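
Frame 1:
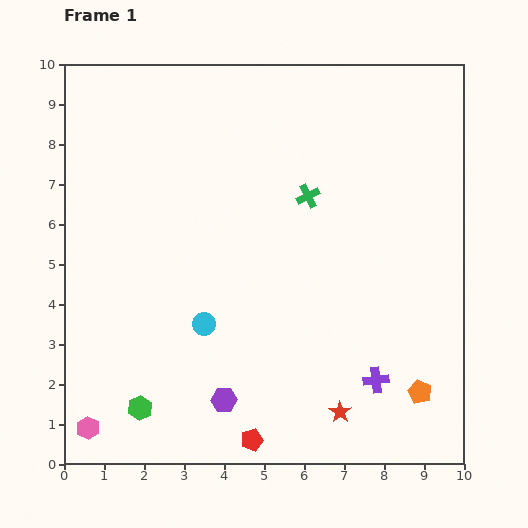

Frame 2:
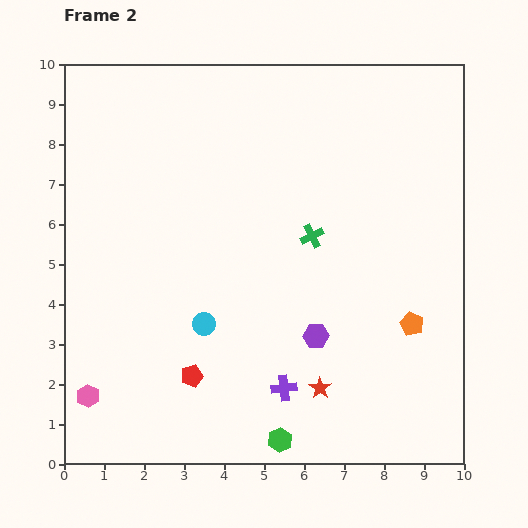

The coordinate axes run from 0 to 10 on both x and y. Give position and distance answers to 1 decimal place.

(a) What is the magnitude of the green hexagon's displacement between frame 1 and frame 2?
3.6

The green hexagon moved from (1.9, 1.4) to (5.4, 0.6), a distance of √(3.5² + 0.8²) ≈ 3.6.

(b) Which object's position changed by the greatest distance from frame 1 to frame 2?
the green hexagon

(moved 3.6; next 2.8)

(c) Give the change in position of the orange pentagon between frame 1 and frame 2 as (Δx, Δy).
(-0.2, 1.7)

The orange pentagon was at (8.9, 1.8) in frame 1 and (8.7, 3.5) in frame 2.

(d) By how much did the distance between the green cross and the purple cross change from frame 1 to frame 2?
-1.0

Distance in frame 1: 4.9. Distance in frame 2: 3.9.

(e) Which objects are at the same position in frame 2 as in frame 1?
the cyan circle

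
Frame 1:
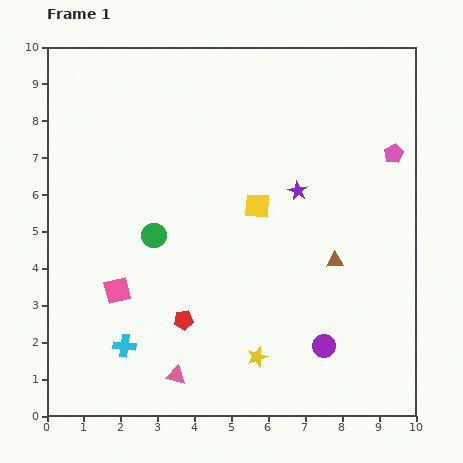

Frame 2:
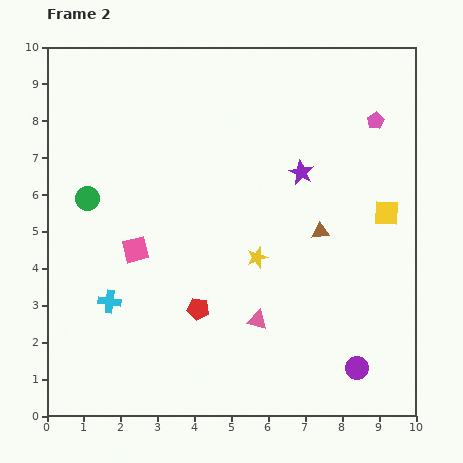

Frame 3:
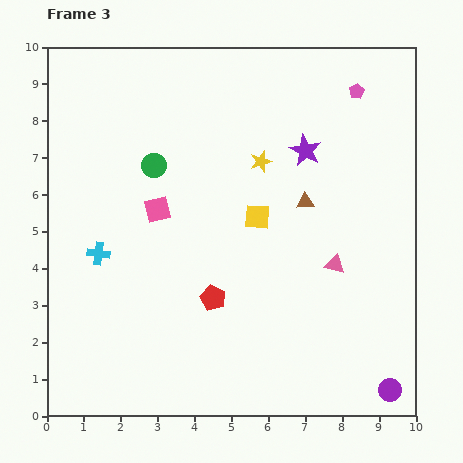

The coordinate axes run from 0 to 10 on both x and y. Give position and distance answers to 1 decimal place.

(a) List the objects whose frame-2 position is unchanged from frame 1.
none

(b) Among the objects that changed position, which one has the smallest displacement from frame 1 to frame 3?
the yellow square

(moved 0.3)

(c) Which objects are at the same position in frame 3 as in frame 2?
none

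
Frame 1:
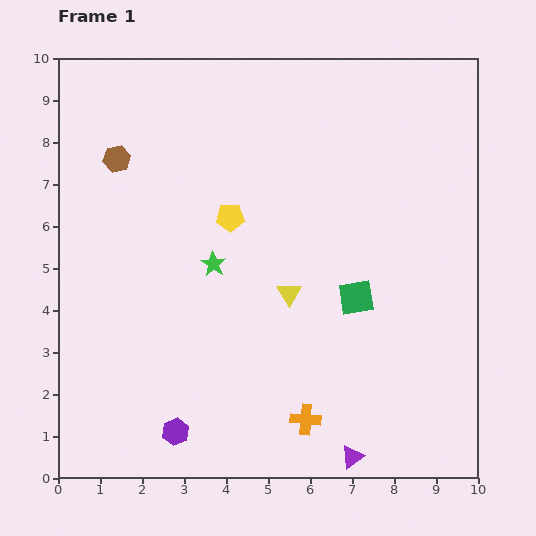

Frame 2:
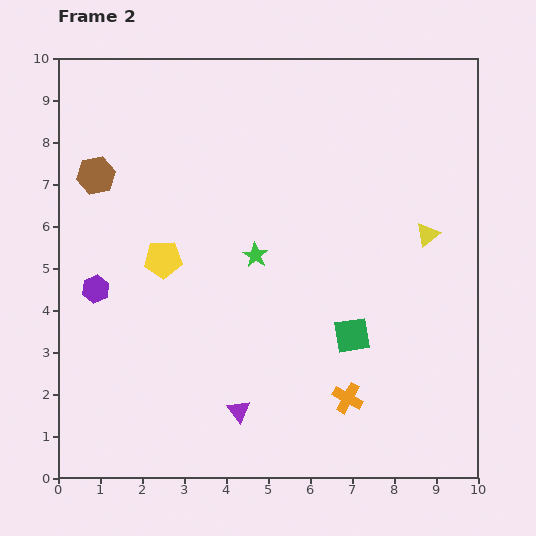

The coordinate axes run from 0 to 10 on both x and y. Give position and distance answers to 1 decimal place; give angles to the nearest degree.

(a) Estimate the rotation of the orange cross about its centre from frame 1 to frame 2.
23° clockwise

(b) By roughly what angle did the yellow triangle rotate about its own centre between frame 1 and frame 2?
22° clockwise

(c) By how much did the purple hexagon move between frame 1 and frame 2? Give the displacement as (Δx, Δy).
(-1.9, 3.4)

The purple hexagon was at (2.8, 1.1) in frame 1 and (0.9, 4.5) in frame 2.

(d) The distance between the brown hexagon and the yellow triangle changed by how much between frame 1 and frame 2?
+2.8

Distance in frame 1: 5.2. Distance in frame 2: 8.0.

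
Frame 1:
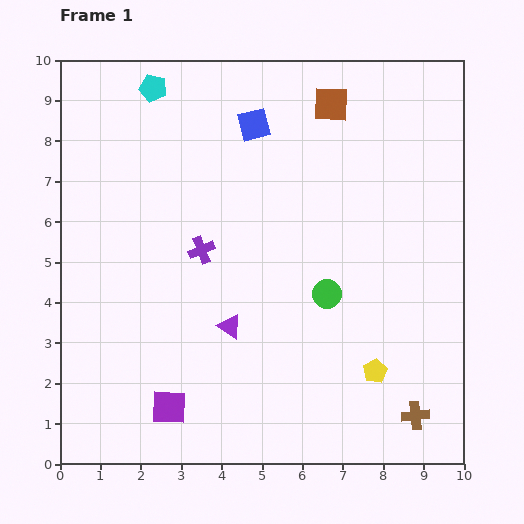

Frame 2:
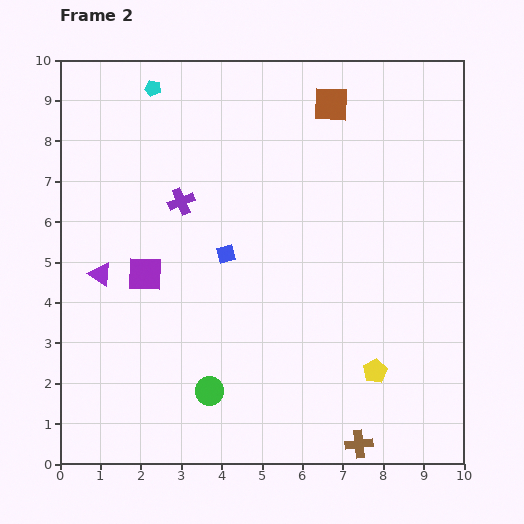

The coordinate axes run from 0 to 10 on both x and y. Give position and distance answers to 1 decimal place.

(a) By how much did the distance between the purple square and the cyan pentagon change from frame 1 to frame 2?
-3.3

Distance in frame 1: 7.9. Distance in frame 2: 4.6.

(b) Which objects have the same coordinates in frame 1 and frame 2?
the cyan pentagon, the yellow pentagon, the brown square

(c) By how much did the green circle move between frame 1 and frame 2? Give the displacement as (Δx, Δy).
(-2.9, -2.4)

The green circle was at (6.6, 4.2) in frame 1 and (3.7, 1.8) in frame 2.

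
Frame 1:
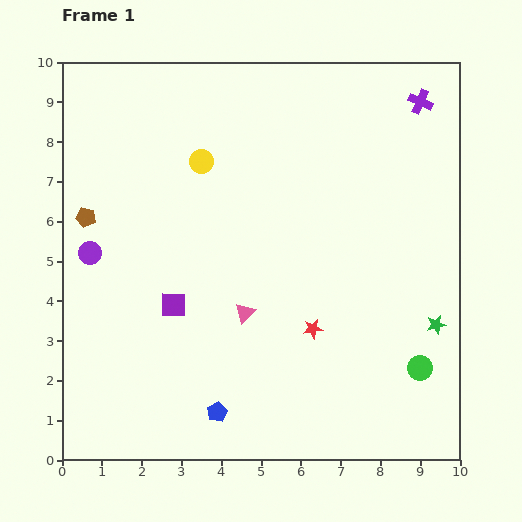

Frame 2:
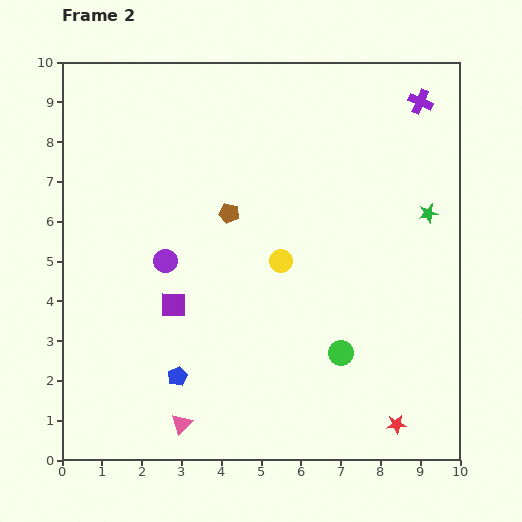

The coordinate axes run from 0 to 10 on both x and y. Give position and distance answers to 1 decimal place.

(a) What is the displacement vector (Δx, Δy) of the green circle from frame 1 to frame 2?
(-2.0, 0.4)

The green circle was at (9.0, 2.3) in frame 1 and (7.0, 2.7) in frame 2.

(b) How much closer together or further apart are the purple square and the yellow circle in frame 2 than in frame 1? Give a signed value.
-0.8

Distance in frame 1: 3.7. Distance in frame 2: 2.9.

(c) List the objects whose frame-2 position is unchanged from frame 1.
the purple square, the purple cross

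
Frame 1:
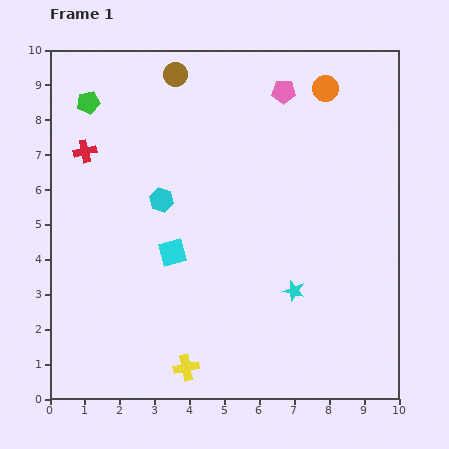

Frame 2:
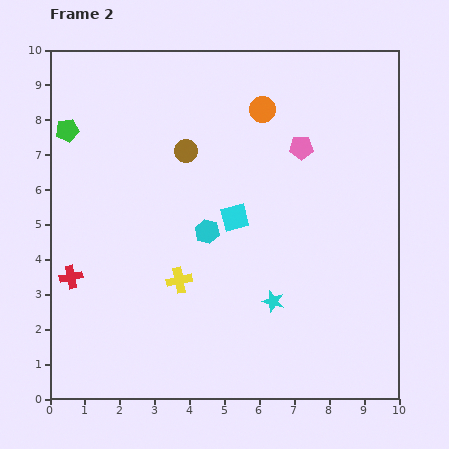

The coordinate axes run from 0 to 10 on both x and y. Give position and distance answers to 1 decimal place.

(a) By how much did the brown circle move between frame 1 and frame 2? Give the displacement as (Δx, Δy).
(0.3, -2.2)

The brown circle was at (3.6, 9.3) in frame 1 and (3.9, 7.1) in frame 2.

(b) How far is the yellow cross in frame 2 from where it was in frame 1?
2.5

The yellow cross moved from (3.9, 0.9) to (3.7, 3.4), a distance of √(0.2² + 2.5²) ≈ 2.5.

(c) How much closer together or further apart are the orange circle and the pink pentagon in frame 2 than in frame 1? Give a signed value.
+0.4

Distance in frame 1: 1.2. Distance in frame 2: 1.6.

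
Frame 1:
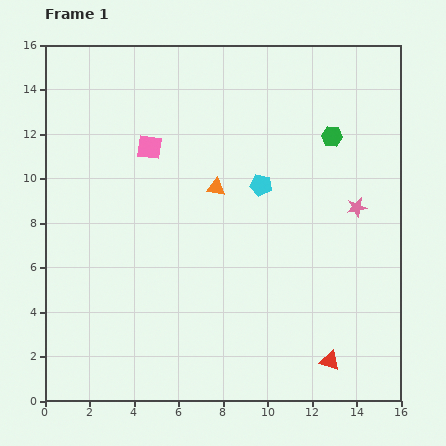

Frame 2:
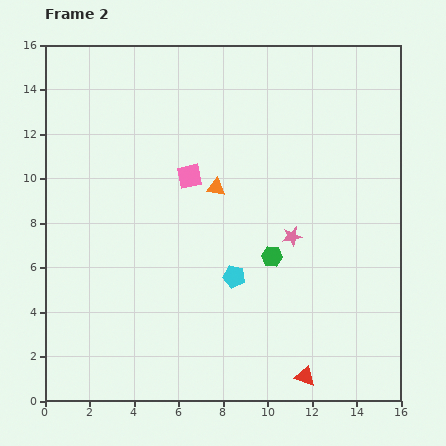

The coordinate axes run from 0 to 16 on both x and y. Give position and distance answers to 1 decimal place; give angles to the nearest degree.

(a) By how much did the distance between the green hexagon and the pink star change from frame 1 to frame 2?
-2.1

Distance in frame 1: 3.4. Distance in frame 2: 1.3.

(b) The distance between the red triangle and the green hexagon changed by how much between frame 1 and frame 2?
-4.5

Distance in frame 1: 10.1. Distance in frame 2: 5.6.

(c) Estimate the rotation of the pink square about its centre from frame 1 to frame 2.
18° counter-clockwise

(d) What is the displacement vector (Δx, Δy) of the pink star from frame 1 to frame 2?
(-2.9, -1.3)

The pink star was at (14.0, 8.7) in frame 1 and (11.1, 7.4) in frame 2.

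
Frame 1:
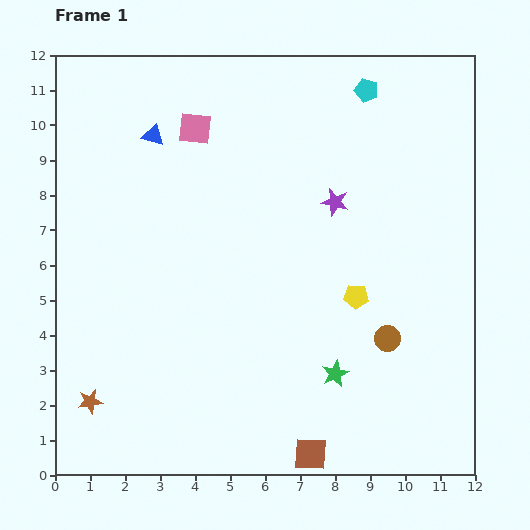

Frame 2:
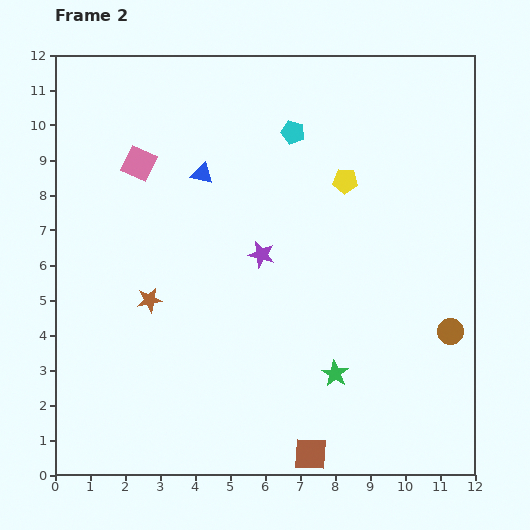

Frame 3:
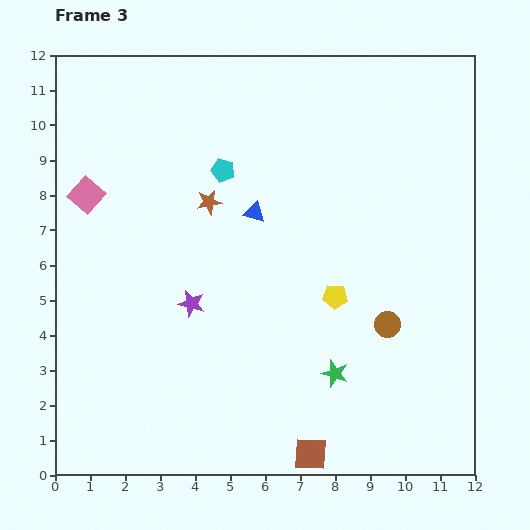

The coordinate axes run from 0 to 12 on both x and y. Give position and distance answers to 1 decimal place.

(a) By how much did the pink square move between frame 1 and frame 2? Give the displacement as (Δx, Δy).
(-1.6, -1.0)

The pink square was at (4.0, 9.9) in frame 1 and (2.4, 8.9) in frame 2.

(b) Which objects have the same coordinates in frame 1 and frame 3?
the green star, the brown square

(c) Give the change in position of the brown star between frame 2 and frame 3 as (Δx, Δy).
(1.7, 2.8)

The brown star was at (2.7, 5.0) in frame 2 and (4.4, 7.8) in frame 3.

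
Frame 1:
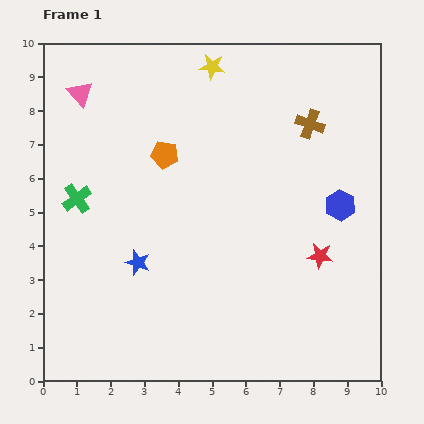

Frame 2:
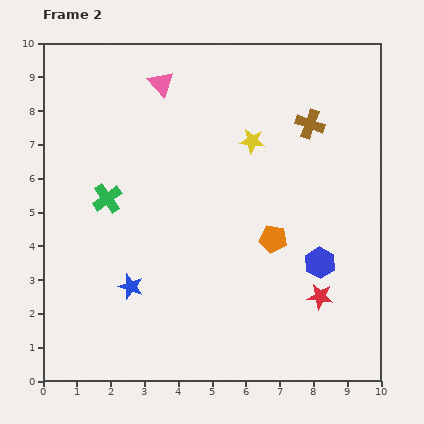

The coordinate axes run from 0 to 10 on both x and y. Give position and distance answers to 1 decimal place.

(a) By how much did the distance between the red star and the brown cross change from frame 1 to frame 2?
+1.2

Distance in frame 1: 3.9. Distance in frame 2: 5.1.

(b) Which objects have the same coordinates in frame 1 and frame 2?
the brown cross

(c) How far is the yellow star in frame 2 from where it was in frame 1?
2.5

The yellow star moved from (5.0, 9.3) to (6.2, 7.1), a distance of √(1.2² + 2.2²) ≈ 2.5.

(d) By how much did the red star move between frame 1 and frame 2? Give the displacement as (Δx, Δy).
(0.0, -1.2)

The red star was at (8.2, 3.7) in frame 1 and (8.2, 2.5) in frame 2.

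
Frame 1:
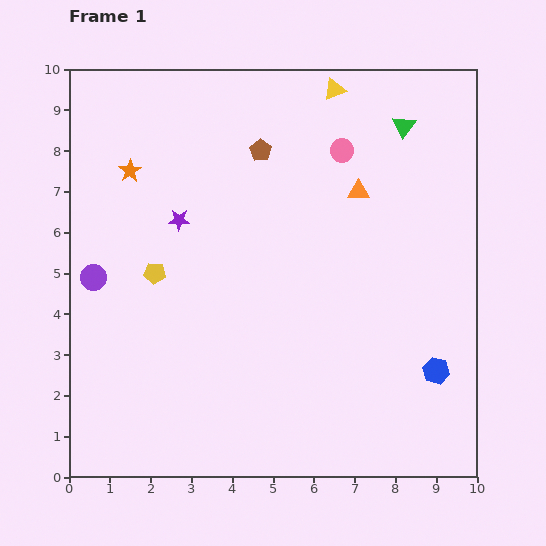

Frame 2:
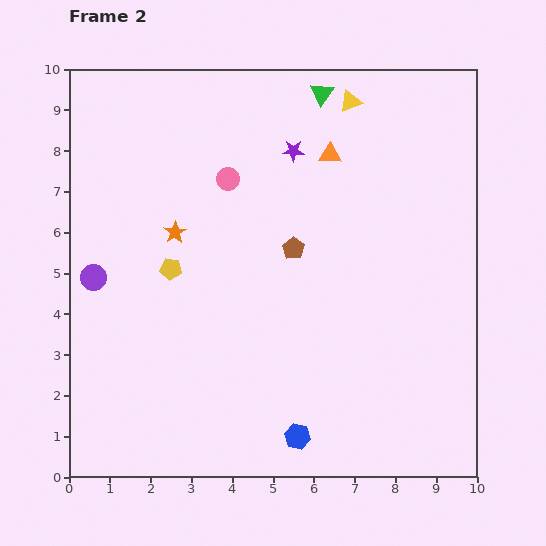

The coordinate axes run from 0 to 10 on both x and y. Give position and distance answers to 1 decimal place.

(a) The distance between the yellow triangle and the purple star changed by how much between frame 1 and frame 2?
-3.2

Distance in frame 1: 5.0. Distance in frame 2: 1.8.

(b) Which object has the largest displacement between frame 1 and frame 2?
the blue hexagon

(moved 3.8; next 3.3)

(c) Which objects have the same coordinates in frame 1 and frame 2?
the purple circle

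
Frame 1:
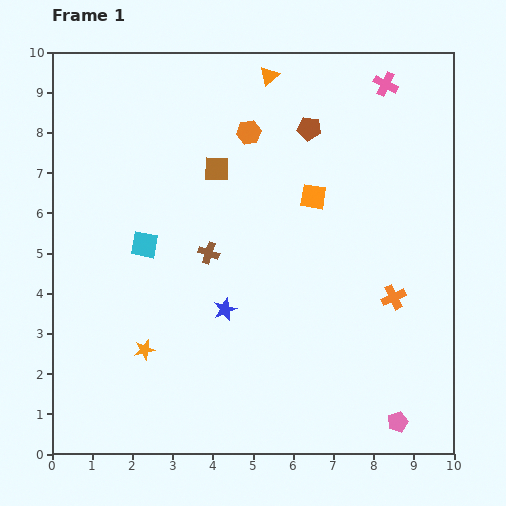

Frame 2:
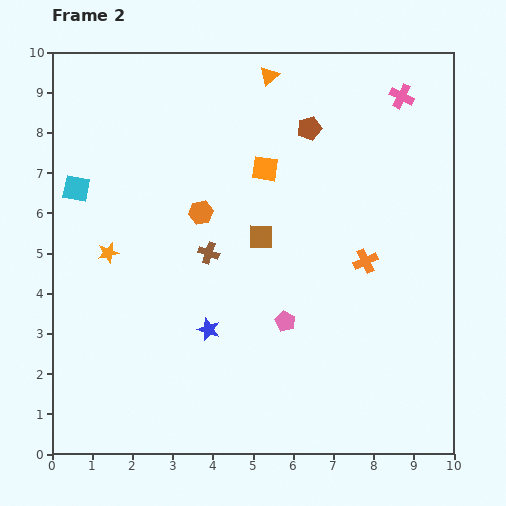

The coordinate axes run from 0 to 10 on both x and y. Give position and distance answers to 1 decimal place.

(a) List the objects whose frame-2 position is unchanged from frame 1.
the orange triangle, the brown cross, the brown pentagon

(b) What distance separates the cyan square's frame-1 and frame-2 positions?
2.2

The cyan square moved from (2.3, 5.2) to (0.6, 6.6), a distance of √(1.7² + 1.4²) ≈ 2.2.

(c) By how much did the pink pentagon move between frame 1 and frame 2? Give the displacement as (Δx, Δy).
(-2.8, 2.5)

The pink pentagon was at (8.6, 0.8) in frame 1 and (5.8, 3.3) in frame 2.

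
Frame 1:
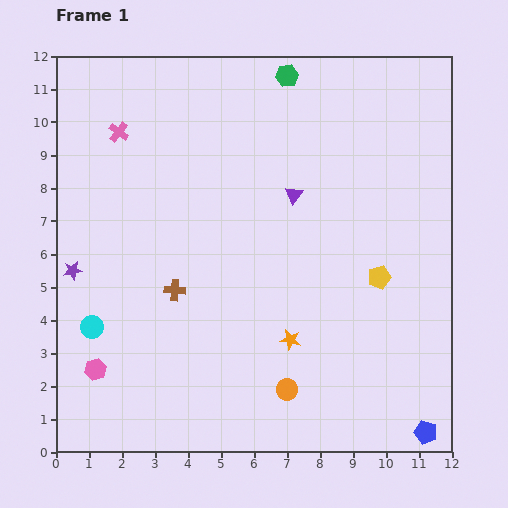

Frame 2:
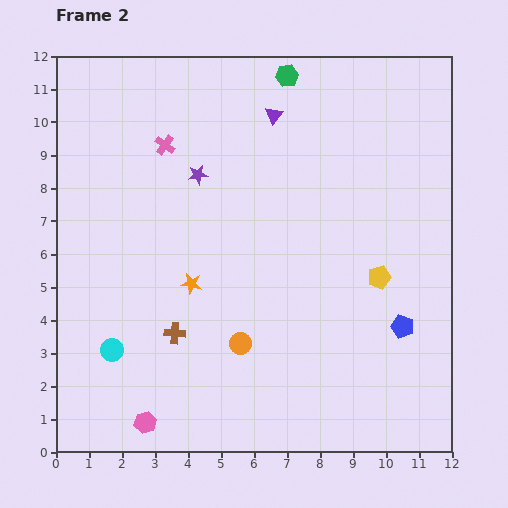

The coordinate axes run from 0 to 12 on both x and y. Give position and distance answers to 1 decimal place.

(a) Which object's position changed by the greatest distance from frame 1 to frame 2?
the purple star

(moved 4.8; next 3.4)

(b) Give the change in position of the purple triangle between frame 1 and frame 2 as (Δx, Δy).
(-0.6, 2.4)

The purple triangle was at (7.2, 7.8) in frame 1 and (6.6, 10.2) in frame 2.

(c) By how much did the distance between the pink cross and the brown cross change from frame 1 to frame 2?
+0.6

Distance in frame 1: 5.1. Distance in frame 2: 5.7.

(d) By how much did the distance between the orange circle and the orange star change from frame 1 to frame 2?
+0.8

Distance in frame 1: 1.5. Distance in frame 2: 2.3.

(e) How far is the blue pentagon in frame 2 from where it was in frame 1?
3.3

The blue pentagon moved from (11.2, 0.6) to (10.5, 3.8), a distance of √(0.7² + 3.2²) ≈ 3.3.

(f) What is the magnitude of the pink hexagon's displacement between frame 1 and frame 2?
2.2

The pink hexagon moved from (1.2, 2.5) to (2.7, 0.9), a distance of √(1.5² + 1.6²) ≈ 2.2.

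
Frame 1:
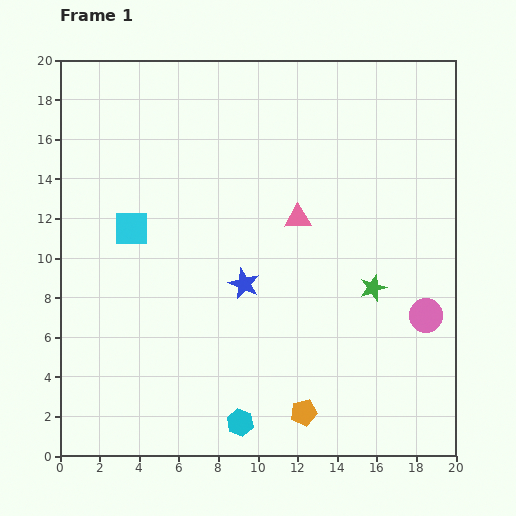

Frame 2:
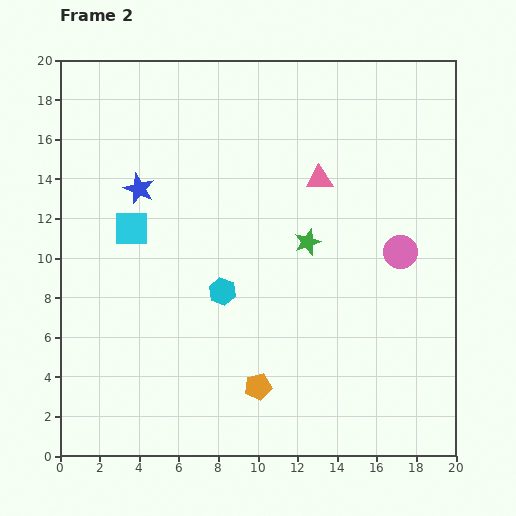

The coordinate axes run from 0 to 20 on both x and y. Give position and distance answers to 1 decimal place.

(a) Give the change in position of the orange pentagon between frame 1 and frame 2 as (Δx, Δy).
(-2.3, 1.3)

The orange pentagon was at (12.3, 2.2) in frame 1 and (10.0, 3.5) in frame 2.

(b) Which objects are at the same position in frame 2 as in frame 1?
the cyan square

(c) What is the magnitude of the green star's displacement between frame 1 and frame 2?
4.0

The green star moved from (15.8, 8.5) to (12.5, 10.8), a distance of √(3.3² + 2.3²) ≈ 4.0.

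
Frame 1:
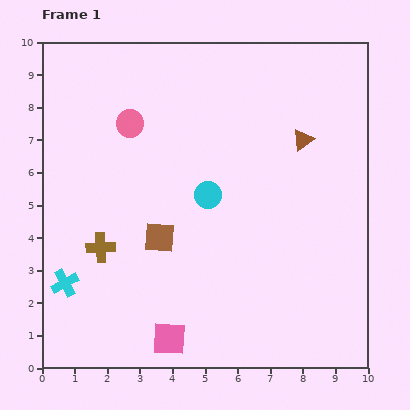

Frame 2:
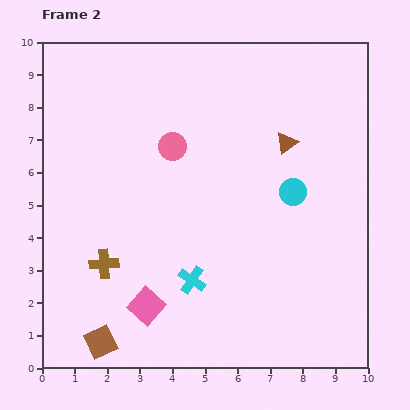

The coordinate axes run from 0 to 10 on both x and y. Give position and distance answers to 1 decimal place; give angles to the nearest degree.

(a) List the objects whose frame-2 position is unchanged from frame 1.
none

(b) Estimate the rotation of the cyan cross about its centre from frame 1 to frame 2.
28° counter-clockwise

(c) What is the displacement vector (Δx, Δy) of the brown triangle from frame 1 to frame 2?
(-0.5, -0.1)

The brown triangle was at (8.0, 7.0) in frame 1 and (7.5, 6.9) in frame 2.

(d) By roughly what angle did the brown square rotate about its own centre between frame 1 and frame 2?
30° counter-clockwise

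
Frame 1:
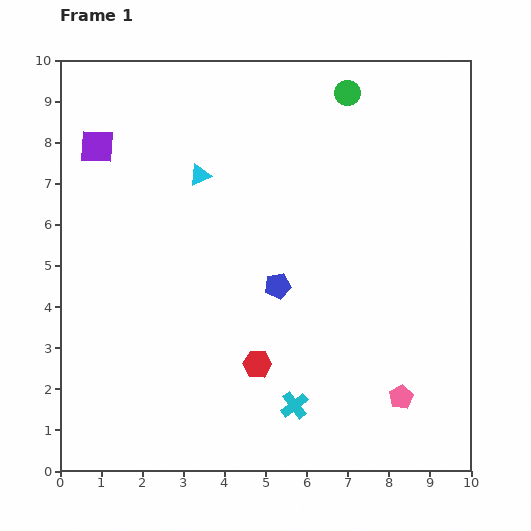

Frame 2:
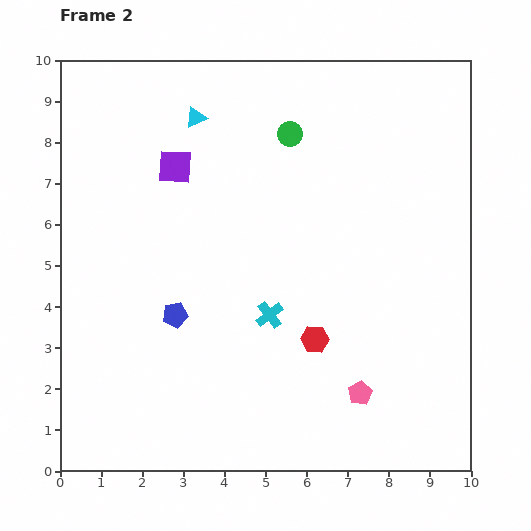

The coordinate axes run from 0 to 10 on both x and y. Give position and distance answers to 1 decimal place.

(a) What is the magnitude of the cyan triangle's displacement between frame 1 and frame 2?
1.4

The cyan triangle moved from (3.4, 7.2) to (3.3, 8.6), a distance of √(0.1² + 1.4²) ≈ 1.4.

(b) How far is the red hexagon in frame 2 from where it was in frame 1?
1.5

The red hexagon moved from (4.8, 2.6) to (6.2, 3.2), a distance of √(1.4² + 0.6²) ≈ 1.5.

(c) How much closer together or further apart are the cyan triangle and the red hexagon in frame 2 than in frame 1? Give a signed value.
+1.3

Distance in frame 1: 4.8. Distance in frame 2: 6.1.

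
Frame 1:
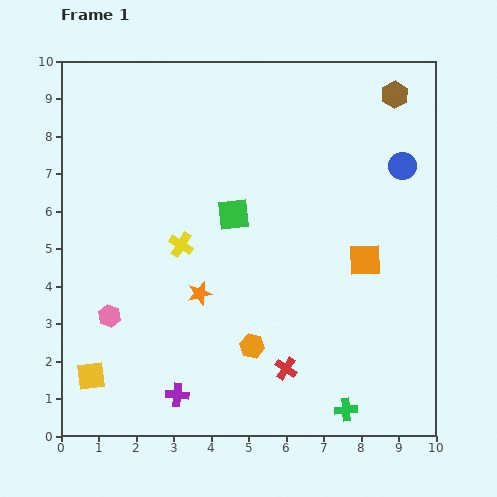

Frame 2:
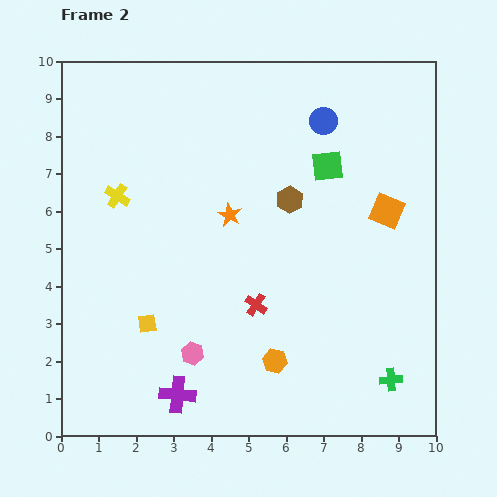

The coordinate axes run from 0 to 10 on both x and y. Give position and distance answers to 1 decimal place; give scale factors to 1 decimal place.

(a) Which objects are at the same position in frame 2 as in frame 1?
the purple cross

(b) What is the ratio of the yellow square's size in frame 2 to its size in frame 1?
0.6×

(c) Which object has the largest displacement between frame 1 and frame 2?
the brown hexagon

(moved 4.0; next 2.8)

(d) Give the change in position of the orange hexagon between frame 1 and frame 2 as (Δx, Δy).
(0.6, -0.4)

The orange hexagon was at (5.1, 2.4) in frame 1 and (5.7, 2.0) in frame 2.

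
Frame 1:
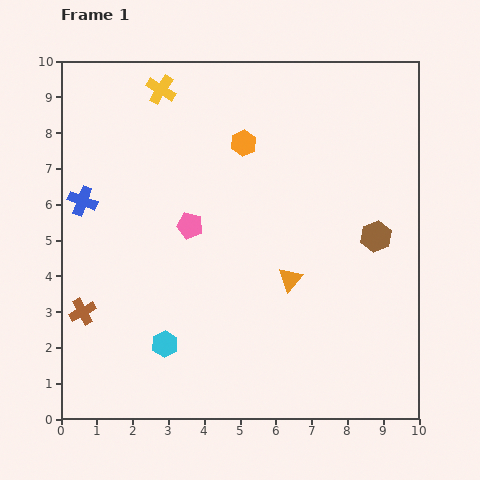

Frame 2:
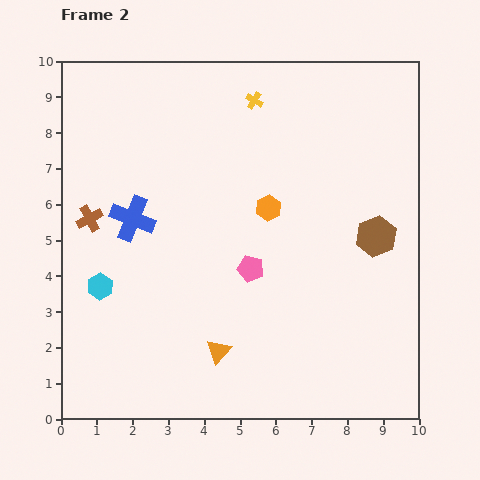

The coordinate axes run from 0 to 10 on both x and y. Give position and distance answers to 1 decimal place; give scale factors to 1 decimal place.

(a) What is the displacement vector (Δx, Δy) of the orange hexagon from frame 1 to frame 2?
(0.7, -1.8)

The orange hexagon was at (5.1, 7.7) in frame 1 and (5.8, 5.9) in frame 2.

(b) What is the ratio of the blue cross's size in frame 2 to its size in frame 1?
1.6×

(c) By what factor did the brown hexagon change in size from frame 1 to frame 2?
1.3×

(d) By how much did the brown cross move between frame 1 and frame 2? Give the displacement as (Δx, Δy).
(0.2, 2.6)

The brown cross was at (0.6, 3.0) in frame 1 and (0.8, 5.6) in frame 2.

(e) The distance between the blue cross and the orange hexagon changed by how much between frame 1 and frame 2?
-1.0

Distance in frame 1: 4.8. Distance in frame 2: 3.8.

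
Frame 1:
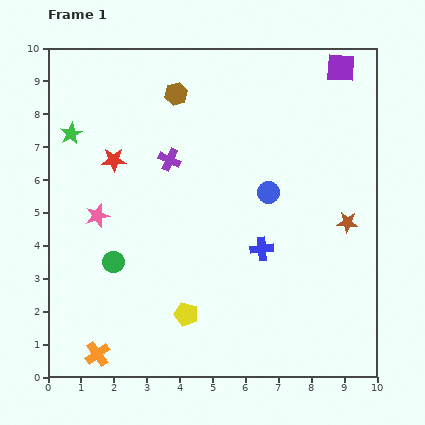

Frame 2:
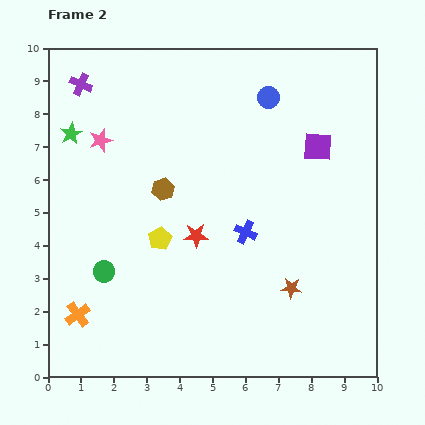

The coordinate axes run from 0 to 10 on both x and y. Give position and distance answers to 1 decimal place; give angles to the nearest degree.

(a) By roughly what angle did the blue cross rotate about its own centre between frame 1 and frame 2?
31° clockwise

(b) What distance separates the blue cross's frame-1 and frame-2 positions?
0.7

The blue cross moved from (6.5, 3.9) to (6.0, 4.4), a distance of √(0.5² + 0.5²) ≈ 0.7.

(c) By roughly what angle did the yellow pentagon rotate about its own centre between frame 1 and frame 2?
28° clockwise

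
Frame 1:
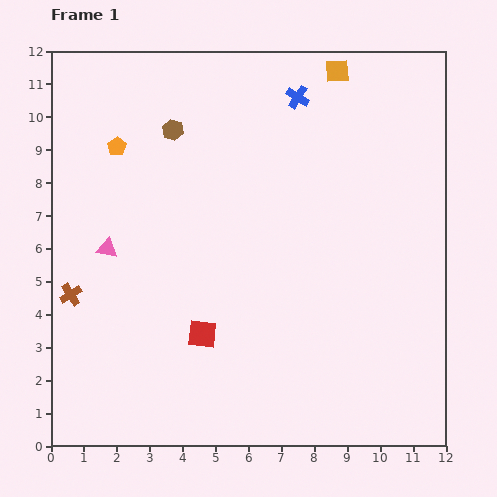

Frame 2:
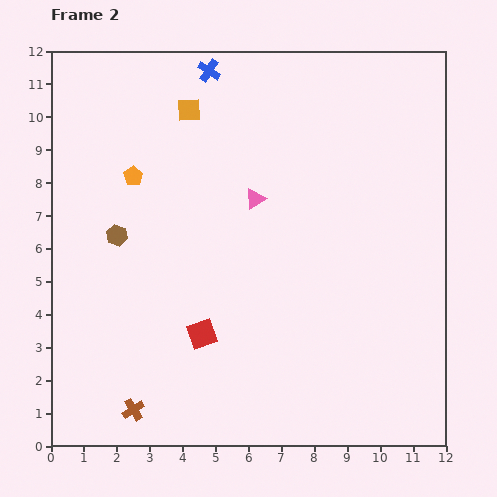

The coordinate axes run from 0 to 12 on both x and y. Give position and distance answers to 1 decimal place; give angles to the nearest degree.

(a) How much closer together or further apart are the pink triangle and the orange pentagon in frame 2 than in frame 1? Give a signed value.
+0.7

Distance in frame 1: 3.1. Distance in frame 2: 3.8.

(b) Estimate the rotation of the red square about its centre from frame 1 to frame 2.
25° counter-clockwise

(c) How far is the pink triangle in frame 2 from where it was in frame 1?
4.7

The pink triangle moved from (1.7, 6.0) to (6.2, 7.5), a distance of √(4.5² + 1.5²) ≈ 4.7.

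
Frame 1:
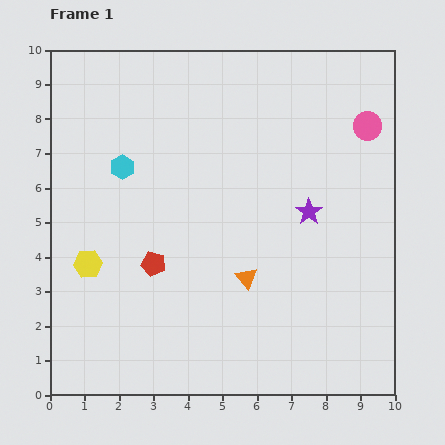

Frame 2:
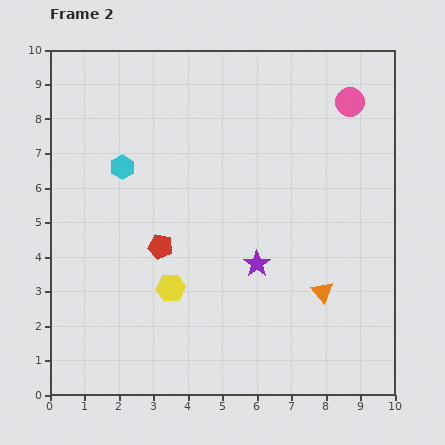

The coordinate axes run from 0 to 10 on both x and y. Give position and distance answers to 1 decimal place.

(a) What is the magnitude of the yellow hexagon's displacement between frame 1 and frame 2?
2.5

The yellow hexagon moved from (1.1, 3.8) to (3.5, 3.1), a distance of √(2.4² + 0.7²) ≈ 2.5.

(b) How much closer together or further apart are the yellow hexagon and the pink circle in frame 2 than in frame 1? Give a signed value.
-1.5

Distance in frame 1: 9.0. Distance in frame 2: 7.5.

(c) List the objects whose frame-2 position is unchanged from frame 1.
the cyan hexagon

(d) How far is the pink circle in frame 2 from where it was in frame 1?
0.9

The pink circle moved from (9.2, 7.8) to (8.7, 8.5), a distance of √(0.5² + 0.7²) ≈ 0.9.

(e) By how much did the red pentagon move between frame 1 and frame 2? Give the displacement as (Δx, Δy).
(0.2, 0.5)

The red pentagon was at (3.0, 3.8) in frame 1 and (3.2, 4.3) in frame 2.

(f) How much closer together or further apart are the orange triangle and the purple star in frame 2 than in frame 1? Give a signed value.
-0.5

Distance in frame 1: 2.6. Distance in frame 2: 2.1.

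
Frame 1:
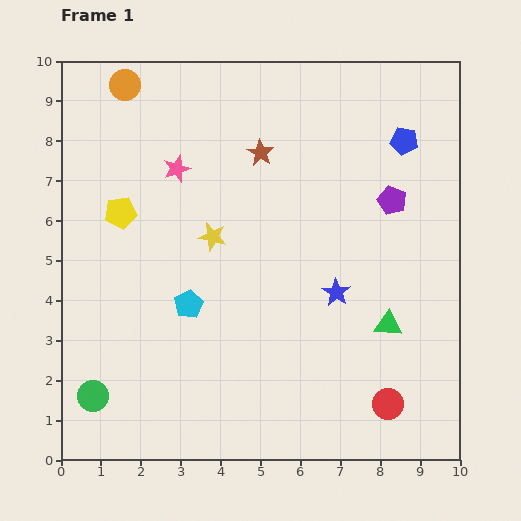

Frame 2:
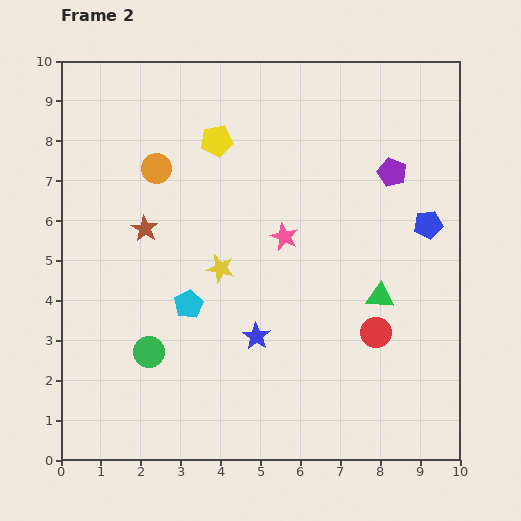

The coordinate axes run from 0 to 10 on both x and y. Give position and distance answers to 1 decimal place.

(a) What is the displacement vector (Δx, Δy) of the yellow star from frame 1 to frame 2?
(0.2, -0.8)

The yellow star was at (3.8, 5.6) in frame 1 and (4.0, 4.8) in frame 2.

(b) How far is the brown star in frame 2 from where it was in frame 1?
3.5

The brown star moved from (5.0, 7.7) to (2.1, 5.8), a distance of √(2.9² + 1.9²) ≈ 3.5.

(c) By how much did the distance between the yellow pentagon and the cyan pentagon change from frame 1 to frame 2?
+1.3

Distance in frame 1: 2.9. Distance in frame 2: 4.2.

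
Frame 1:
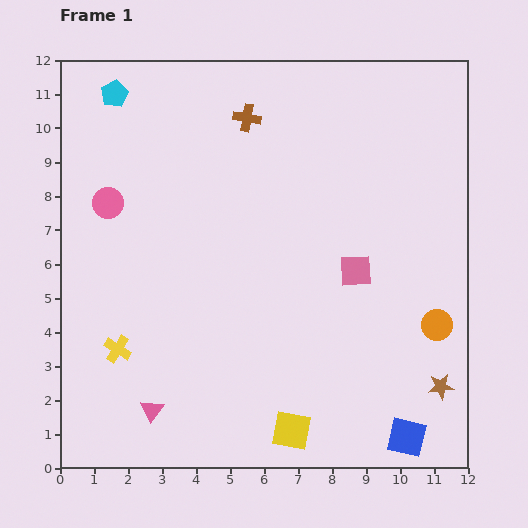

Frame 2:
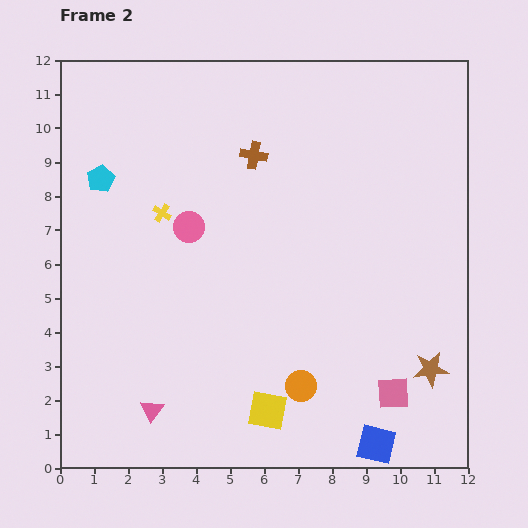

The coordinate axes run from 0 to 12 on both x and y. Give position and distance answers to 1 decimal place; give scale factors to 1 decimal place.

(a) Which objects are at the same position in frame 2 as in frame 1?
the pink triangle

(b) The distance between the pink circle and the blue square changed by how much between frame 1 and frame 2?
-2.8

Distance in frame 1: 11.2. Distance in frame 2: 8.4.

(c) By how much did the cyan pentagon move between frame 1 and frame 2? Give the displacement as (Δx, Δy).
(-0.4, -2.5)

The cyan pentagon was at (1.6, 11.0) in frame 1 and (1.2, 8.5) in frame 2.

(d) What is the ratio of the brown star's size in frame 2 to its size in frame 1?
1.4×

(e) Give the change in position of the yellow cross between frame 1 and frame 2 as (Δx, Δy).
(1.3, 4.0)

The yellow cross was at (1.7, 3.5) in frame 1 and (3.0, 7.5) in frame 2.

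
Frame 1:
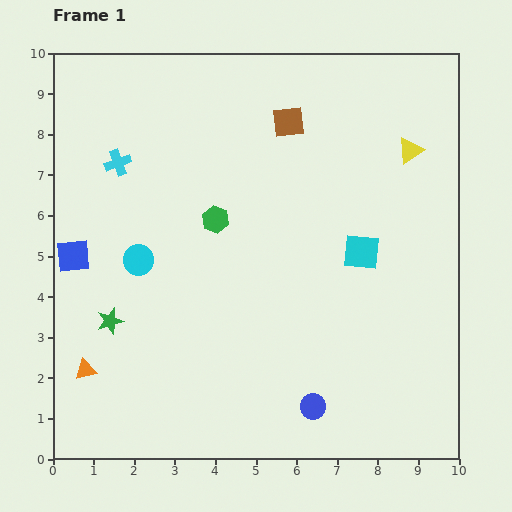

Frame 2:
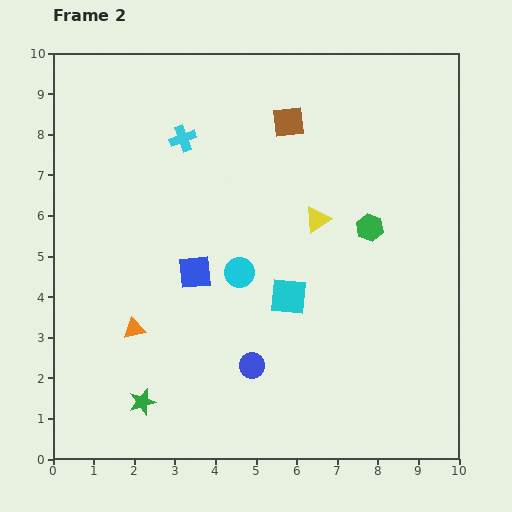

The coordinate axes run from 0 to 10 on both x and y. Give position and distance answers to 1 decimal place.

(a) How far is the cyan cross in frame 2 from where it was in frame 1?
1.7

The cyan cross moved from (1.6, 7.3) to (3.2, 7.9), a distance of √(1.6² + 0.6²) ≈ 1.7.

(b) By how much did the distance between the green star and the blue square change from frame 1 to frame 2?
+1.7

Distance in frame 1: 1.8. Distance in frame 2: 3.5.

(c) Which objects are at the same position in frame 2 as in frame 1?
the brown square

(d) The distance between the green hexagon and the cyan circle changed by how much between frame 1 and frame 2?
+1.3

Distance in frame 1: 2.1. Distance in frame 2: 3.4.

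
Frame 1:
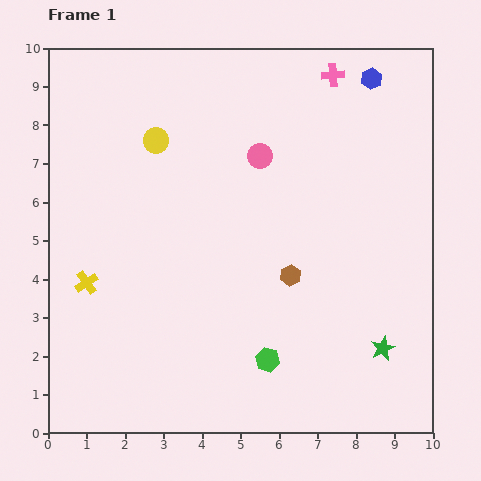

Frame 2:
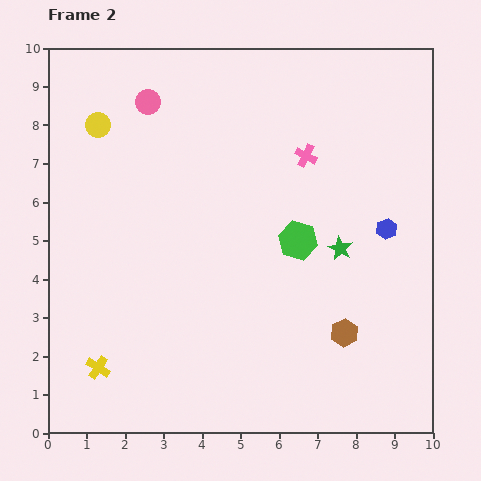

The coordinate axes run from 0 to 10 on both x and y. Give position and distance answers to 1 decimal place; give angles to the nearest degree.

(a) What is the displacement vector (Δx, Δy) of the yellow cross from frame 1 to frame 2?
(0.3, -2.2)

The yellow cross was at (1.0, 3.9) in frame 1 and (1.3, 1.7) in frame 2.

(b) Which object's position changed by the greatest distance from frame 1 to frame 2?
the blue hexagon

(moved 3.9; next 3.2)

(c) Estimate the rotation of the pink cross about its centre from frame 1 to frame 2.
32° clockwise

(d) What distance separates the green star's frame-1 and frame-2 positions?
2.8

The green star moved from (8.7, 2.2) to (7.6, 4.8), a distance of √(1.1² + 2.6²) ≈ 2.8.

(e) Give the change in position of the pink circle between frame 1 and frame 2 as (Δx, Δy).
(-2.9, 1.4)

The pink circle was at (5.5, 7.2) in frame 1 and (2.6, 8.6) in frame 2.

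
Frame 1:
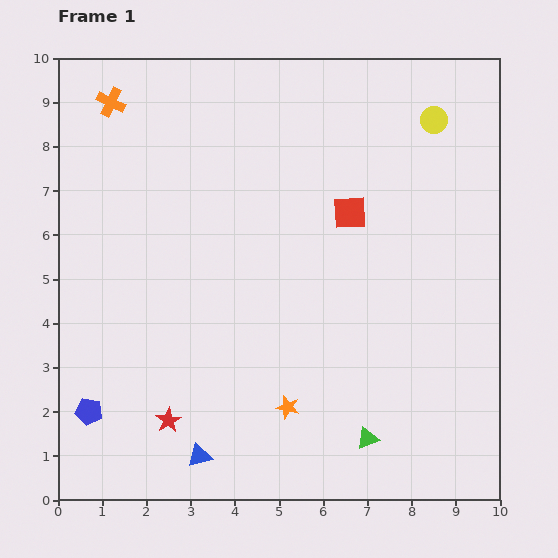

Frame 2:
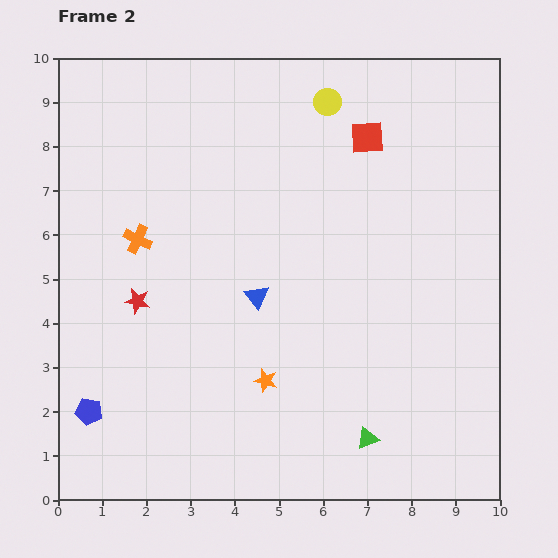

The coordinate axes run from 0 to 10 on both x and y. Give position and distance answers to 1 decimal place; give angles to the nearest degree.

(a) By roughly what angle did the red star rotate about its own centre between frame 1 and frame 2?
28° counter-clockwise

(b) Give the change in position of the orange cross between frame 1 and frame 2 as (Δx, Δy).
(0.6, -3.1)

The orange cross was at (1.2, 9.0) in frame 1 and (1.8, 5.9) in frame 2.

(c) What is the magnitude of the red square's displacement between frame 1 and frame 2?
1.7

The red square moved from (6.6, 6.5) to (7.0, 8.2), a distance of √(0.4² + 1.7²) ≈ 1.7.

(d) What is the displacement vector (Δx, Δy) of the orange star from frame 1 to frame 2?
(-0.5, 0.6)

The orange star was at (5.2, 2.1) in frame 1 and (4.7, 2.7) in frame 2.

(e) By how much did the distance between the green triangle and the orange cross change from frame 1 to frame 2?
-2.7

Distance in frame 1: 9.6. Distance in frame 2: 6.9.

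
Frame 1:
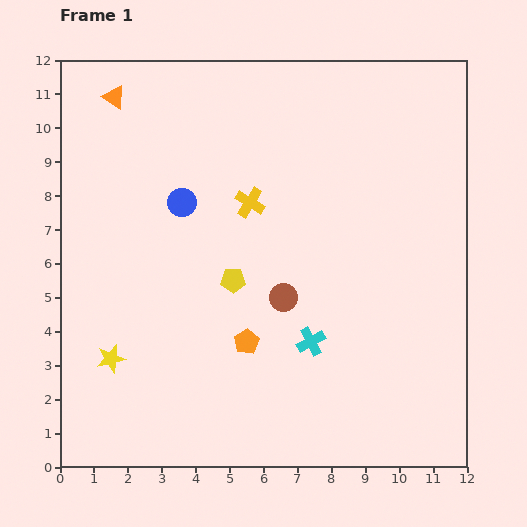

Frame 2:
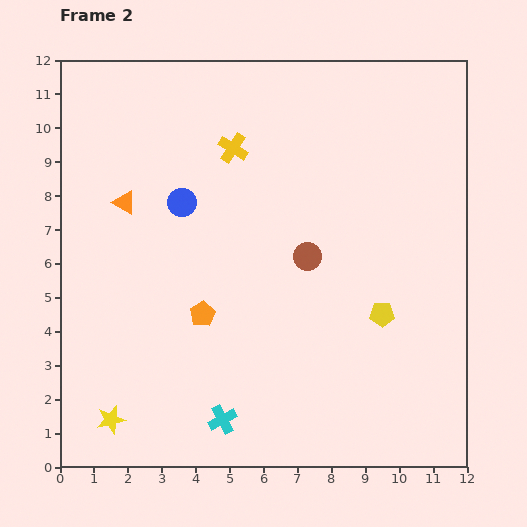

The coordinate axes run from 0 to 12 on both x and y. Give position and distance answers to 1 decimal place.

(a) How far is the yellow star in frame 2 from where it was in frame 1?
1.8

The yellow star moved from (1.5, 3.2) to (1.5, 1.4), a distance of √(0.0² + 1.8²) ≈ 1.8.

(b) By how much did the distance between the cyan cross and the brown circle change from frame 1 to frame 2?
+3.9

Distance in frame 1: 1.5. Distance in frame 2: 5.4.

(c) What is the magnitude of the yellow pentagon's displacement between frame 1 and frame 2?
4.5

The yellow pentagon moved from (5.1, 5.5) to (9.5, 4.5), a distance of √(4.4² + 1.0²) ≈ 4.5.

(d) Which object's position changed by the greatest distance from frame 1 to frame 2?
the yellow pentagon

(moved 4.5; next 3.5)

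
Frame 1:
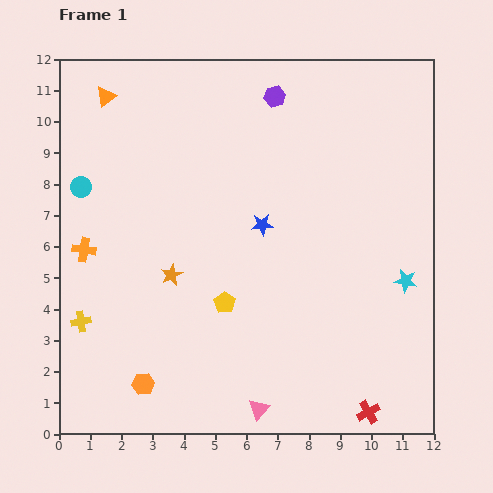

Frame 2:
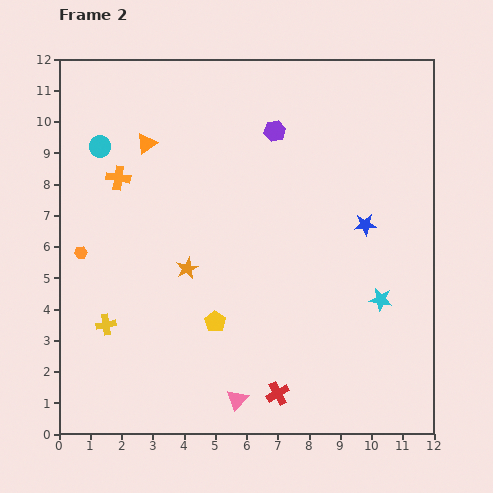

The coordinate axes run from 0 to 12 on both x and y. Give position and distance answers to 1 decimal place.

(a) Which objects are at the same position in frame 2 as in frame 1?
none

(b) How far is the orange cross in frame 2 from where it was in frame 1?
2.5

The orange cross moved from (0.8, 5.9) to (1.9, 8.2), a distance of √(1.1² + 2.3²) ≈ 2.5.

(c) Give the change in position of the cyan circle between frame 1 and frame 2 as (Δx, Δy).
(0.6, 1.3)

The cyan circle was at (0.7, 7.9) in frame 1 and (1.3, 9.2) in frame 2.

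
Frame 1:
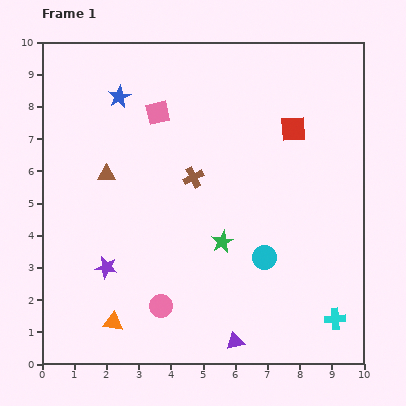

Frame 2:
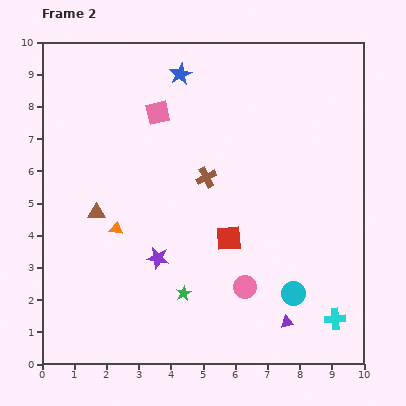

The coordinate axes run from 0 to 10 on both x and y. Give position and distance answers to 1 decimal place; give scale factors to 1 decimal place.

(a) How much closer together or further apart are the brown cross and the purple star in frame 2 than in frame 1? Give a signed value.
-1.0

Distance in frame 1: 3.9. Distance in frame 2: 2.9.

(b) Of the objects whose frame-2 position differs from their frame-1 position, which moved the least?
the brown cross

(moved 0.4)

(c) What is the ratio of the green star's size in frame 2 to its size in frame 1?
0.7×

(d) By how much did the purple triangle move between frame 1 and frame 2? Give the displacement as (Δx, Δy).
(1.6, 0.6)

The purple triangle was at (6.0, 0.7) in frame 1 and (7.6, 1.3) in frame 2.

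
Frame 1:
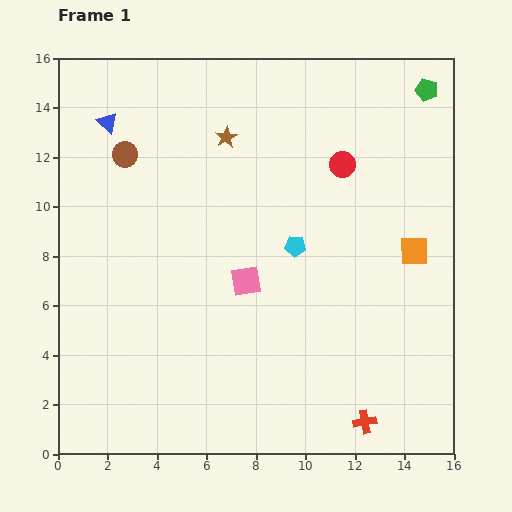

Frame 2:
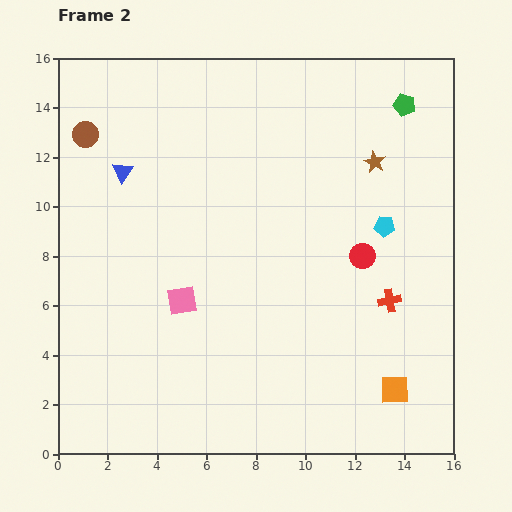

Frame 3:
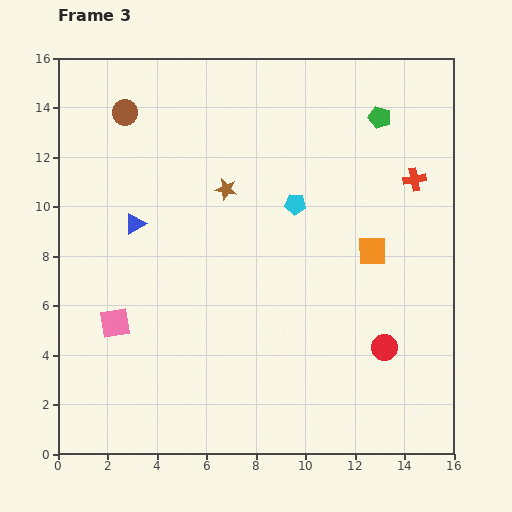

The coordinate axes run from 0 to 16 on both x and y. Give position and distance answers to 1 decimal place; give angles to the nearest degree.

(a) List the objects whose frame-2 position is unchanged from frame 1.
none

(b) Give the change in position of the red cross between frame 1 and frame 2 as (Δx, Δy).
(1.0, 4.9)

The red cross was at (12.4, 1.3) in frame 1 and (13.4, 6.2) in frame 2.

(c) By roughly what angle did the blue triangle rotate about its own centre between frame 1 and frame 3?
45° clockwise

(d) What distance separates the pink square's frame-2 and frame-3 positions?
2.8

The pink square moved from (5.0, 6.2) to (2.3, 5.3), a distance of √(2.7² + 0.9²) ≈ 2.8.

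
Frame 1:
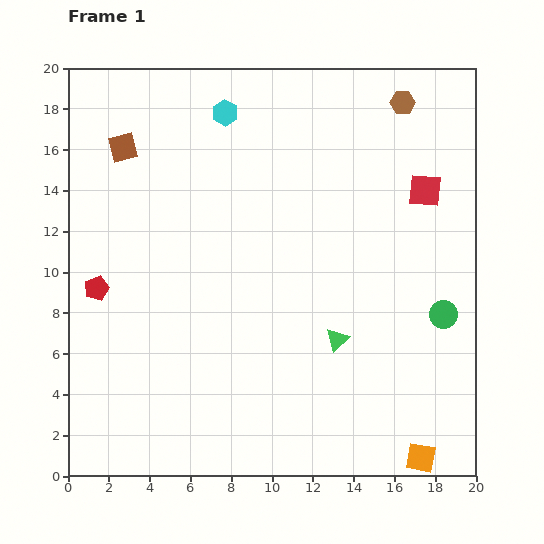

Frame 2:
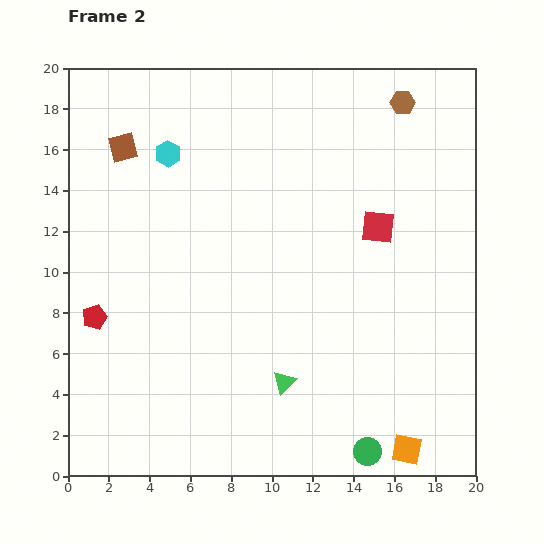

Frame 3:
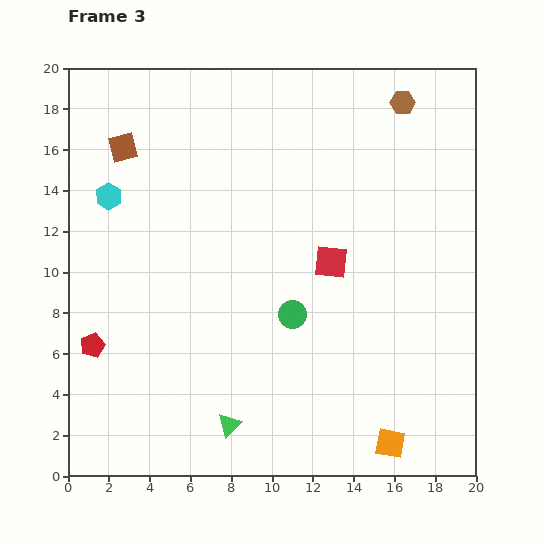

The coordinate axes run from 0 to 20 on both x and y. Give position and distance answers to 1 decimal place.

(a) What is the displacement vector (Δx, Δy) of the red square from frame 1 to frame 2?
(-2.3, -1.8)

The red square was at (17.5, 14.0) in frame 1 and (15.2, 12.2) in frame 2.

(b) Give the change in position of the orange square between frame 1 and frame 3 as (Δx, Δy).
(-1.5, 0.7)

The orange square was at (17.3, 0.9) in frame 1 and (15.8, 1.6) in frame 3.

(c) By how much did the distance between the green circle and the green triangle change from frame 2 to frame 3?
+0.9

Distance in frame 2: 5.3. Distance in frame 3: 6.2.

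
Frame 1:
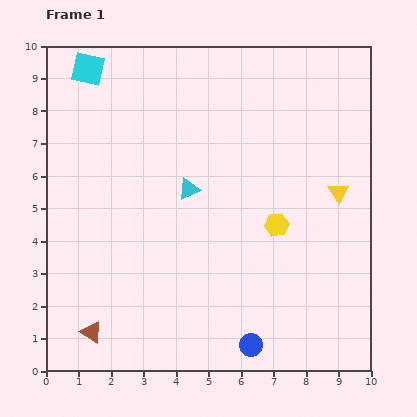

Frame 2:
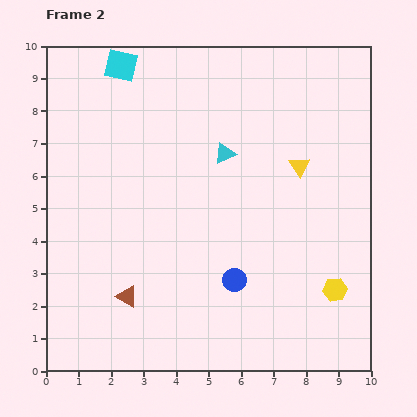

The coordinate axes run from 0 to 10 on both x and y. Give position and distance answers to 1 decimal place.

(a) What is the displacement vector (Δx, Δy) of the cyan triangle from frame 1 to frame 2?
(1.1, 1.1)

The cyan triangle was at (4.4, 5.6) in frame 1 and (5.5, 6.7) in frame 2.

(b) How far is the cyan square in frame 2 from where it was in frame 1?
1.0

The cyan square moved from (1.3, 9.3) to (2.3, 9.4), a distance of √(1.0² + 0.1²) ≈ 1.0.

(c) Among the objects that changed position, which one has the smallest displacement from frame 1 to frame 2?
the cyan square

(moved 1.0)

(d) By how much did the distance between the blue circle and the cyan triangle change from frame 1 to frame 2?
-1.3

Distance in frame 1: 5.2. Distance in frame 2: 3.9.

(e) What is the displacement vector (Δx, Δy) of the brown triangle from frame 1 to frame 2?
(1.1, 1.1)

The brown triangle was at (1.4, 1.2) in frame 1 and (2.5, 2.3) in frame 2.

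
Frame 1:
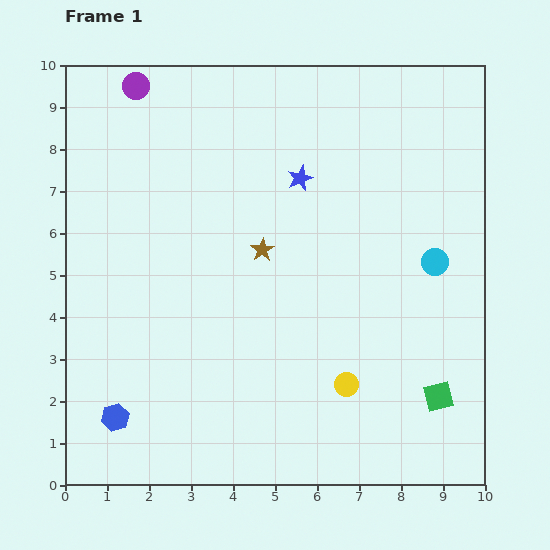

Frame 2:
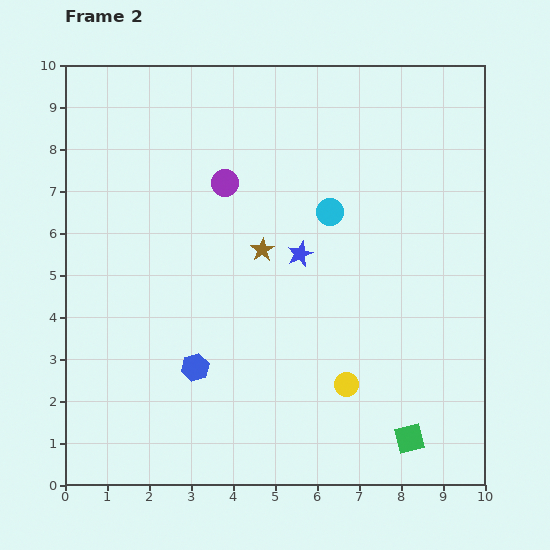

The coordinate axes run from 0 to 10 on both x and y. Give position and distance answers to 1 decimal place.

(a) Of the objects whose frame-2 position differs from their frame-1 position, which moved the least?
the green square

(moved 1.2)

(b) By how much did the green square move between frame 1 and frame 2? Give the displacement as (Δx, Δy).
(-0.7, -1.0)

The green square was at (8.9, 2.1) in frame 1 and (8.2, 1.1) in frame 2.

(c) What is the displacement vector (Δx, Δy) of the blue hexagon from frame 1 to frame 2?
(1.9, 1.2)

The blue hexagon was at (1.2, 1.6) in frame 1 and (3.1, 2.8) in frame 2.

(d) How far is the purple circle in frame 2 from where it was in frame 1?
3.1

The purple circle moved from (1.7, 9.5) to (3.8, 7.2), a distance of √(2.1² + 2.3²) ≈ 3.1.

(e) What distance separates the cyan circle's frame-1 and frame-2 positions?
2.8

The cyan circle moved from (8.8, 5.3) to (6.3, 6.5), a distance of √(2.5² + 1.2²) ≈ 2.8.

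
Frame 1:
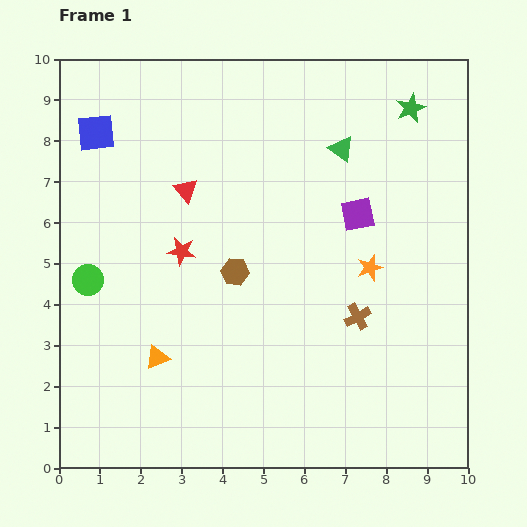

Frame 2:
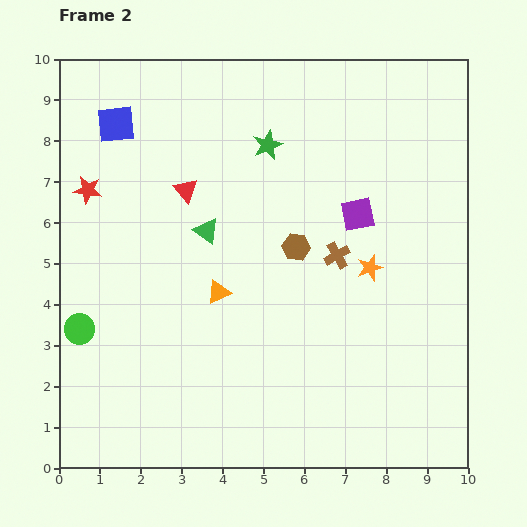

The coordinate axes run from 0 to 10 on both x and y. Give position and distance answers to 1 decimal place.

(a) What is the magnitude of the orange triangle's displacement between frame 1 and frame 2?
2.2

The orange triangle moved from (2.4, 2.7) to (3.9, 4.3), a distance of √(1.5² + 1.6²) ≈ 2.2.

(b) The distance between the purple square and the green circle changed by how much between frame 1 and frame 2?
+0.6

Distance in frame 1: 6.8. Distance in frame 2: 7.4.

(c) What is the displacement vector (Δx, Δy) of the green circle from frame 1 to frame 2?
(-0.2, -1.2)

The green circle was at (0.7, 4.6) in frame 1 and (0.5, 3.4) in frame 2.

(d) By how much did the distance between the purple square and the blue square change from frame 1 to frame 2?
-0.4

Distance in frame 1: 6.7. Distance in frame 2: 6.3.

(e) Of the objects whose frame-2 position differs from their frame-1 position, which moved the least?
the blue square

(moved 0.5)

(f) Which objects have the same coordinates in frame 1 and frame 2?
the red triangle, the purple square, the orange star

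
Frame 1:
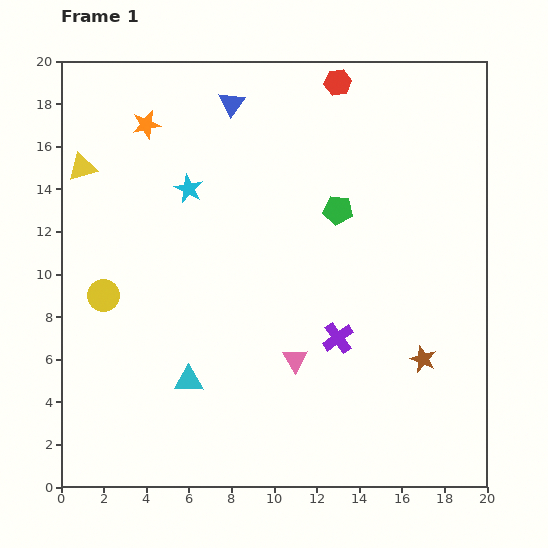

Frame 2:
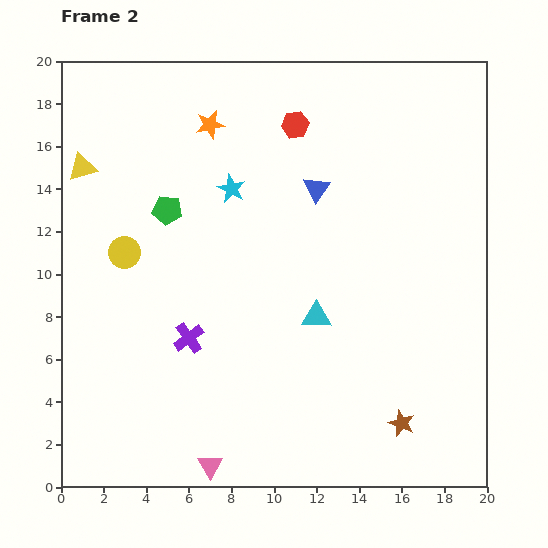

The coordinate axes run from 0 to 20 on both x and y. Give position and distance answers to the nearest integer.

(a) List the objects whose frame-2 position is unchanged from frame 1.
the yellow triangle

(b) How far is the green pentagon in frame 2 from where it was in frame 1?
8

The green pentagon moved from (13, 13) to (5, 13), a distance of √(8² + 0²) ≈ 8.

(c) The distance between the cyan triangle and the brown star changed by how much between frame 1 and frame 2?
-5

Distance in frame 1: 11. Distance in frame 2: 6.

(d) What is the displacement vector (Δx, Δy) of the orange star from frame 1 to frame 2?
(3, 0)

The orange star was at (4, 17) in frame 1 and (7, 17) in frame 2.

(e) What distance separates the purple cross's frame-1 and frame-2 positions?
7

The purple cross moved from (13, 7) to (6, 7), a distance of √(7² + 0²) ≈ 7.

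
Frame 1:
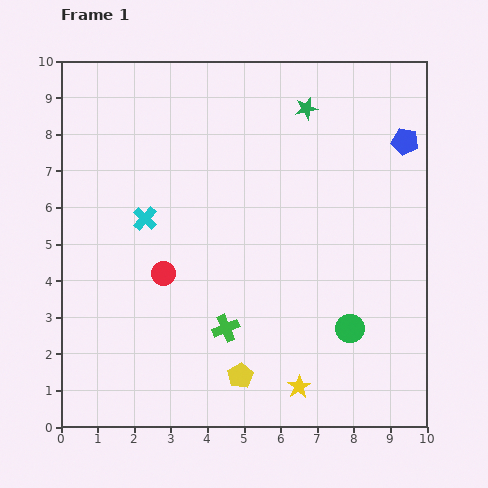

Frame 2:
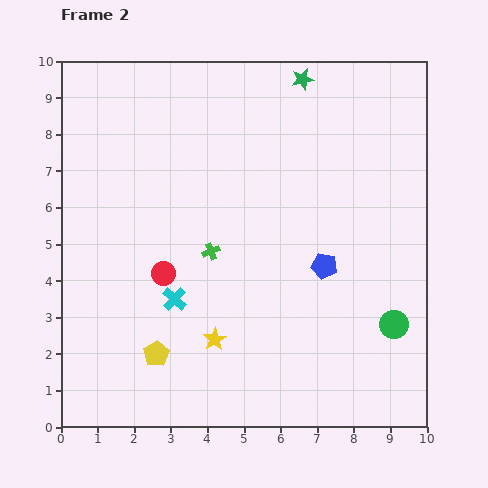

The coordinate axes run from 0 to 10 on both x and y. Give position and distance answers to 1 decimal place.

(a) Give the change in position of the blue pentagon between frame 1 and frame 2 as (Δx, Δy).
(-2.2, -3.4)

The blue pentagon was at (9.4, 7.8) in frame 1 and (7.2, 4.4) in frame 2.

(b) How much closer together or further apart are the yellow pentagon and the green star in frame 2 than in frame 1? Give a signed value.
+1.0

Distance in frame 1: 7.5. Distance in frame 2: 8.5.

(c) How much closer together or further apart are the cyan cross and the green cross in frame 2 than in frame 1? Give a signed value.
-2.1

Distance in frame 1: 3.7. Distance in frame 2: 1.6.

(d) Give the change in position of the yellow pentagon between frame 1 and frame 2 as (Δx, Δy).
(-2.3, 0.6)

The yellow pentagon was at (4.9, 1.4) in frame 1 and (2.6, 2.0) in frame 2.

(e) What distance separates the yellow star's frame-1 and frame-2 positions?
2.6

The yellow star moved from (6.5, 1.1) to (4.2, 2.4), a distance of √(2.3² + 1.3²) ≈ 2.6.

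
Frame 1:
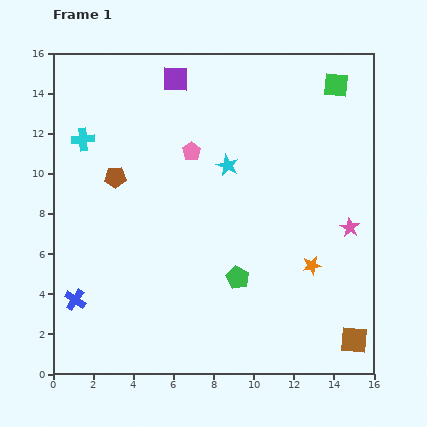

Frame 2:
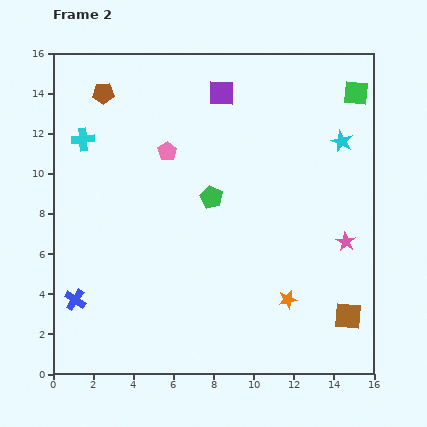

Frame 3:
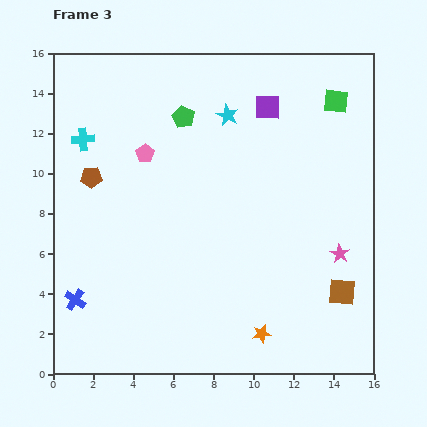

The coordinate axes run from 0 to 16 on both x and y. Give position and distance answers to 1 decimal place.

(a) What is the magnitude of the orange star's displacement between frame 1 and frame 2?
2.1

The orange star moved from (12.9, 5.4) to (11.7, 3.7), a distance of √(1.2² + 1.7²) ≈ 2.1.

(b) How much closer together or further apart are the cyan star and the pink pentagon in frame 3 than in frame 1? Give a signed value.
+2.6

Distance in frame 1: 1.9. Distance in frame 3: 4.5.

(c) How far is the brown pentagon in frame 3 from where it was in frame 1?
1.2

The brown pentagon moved from (3.1, 9.8) to (1.9, 9.8), a distance of √(1.2² + 0.0²) ≈ 1.2.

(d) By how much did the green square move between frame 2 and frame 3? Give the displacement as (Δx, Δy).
(-1.0, -0.4)

The green square was at (15.1, 14.0) in frame 2 and (14.1, 13.6) in frame 3.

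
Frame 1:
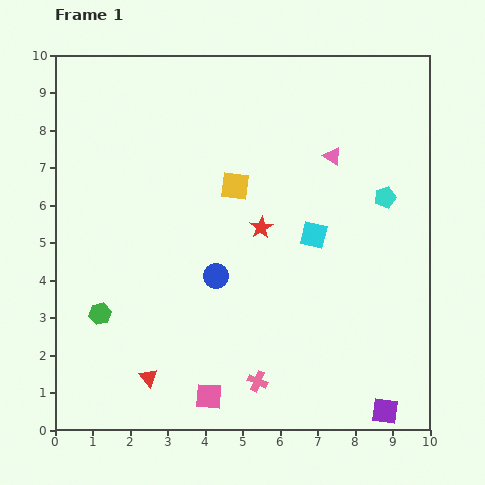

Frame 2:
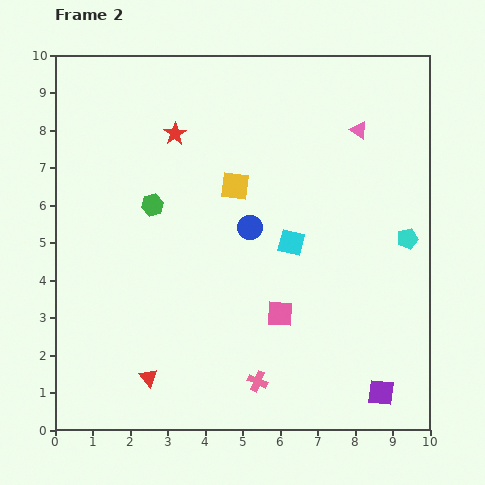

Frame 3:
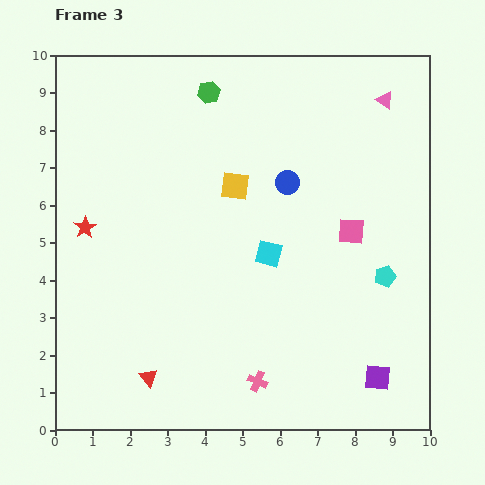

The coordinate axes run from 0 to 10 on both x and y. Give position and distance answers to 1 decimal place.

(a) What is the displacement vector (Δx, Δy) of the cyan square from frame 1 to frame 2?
(-0.6, -0.2)

The cyan square was at (6.9, 5.2) in frame 1 and (6.3, 5.0) in frame 2.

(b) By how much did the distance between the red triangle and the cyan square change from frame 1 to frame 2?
-0.6

Distance in frame 1: 5.8. Distance in frame 2: 5.2.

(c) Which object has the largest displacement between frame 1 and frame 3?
the green hexagon

(moved 6.6; next 5.8)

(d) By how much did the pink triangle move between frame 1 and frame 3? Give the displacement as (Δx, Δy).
(1.4, 1.5)

The pink triangle was at (7.4, 7.3) in frame 1 and (8.8, 8.8) in frame 3.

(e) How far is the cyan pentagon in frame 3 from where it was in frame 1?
2.1

The cyan pentagon moved from (8.8, 6.2) to (8.8, 4.1), a distance of √(0.0² + 2.1²) ≈ 2.1.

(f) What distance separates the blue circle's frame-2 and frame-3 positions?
1.6

The blue circle moved from (5.2, 5.4) to (6.2, 6.6), a distance of √(1.0² + 1.2²) ≈ 1.6.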